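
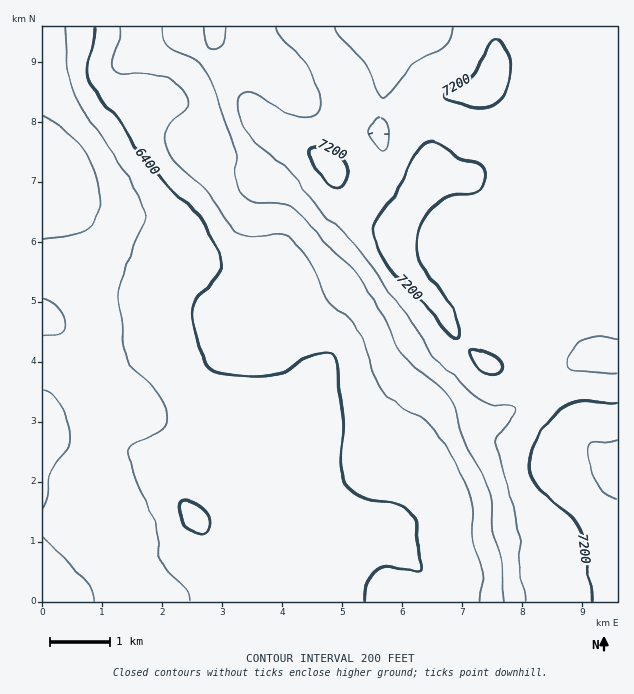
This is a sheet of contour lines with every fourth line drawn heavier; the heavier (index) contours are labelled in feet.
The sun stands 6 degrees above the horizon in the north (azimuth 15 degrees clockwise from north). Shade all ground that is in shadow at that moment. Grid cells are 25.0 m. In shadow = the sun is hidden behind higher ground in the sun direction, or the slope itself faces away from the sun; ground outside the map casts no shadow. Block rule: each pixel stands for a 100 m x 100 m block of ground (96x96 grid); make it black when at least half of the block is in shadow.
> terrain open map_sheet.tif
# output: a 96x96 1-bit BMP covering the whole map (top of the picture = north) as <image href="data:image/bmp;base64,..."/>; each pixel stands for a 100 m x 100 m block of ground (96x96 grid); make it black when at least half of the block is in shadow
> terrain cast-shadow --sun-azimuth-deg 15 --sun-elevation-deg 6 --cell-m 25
<image width="96" height="96" href="data:image/bmp;base64,Qk2+BAAAAAAAAD4AAAAoAAAAYAAAAGAAAAABAAEAAAAAAIAEAAATCwAAEwsAAAIAAAAAAAAA////AAAAAAAAAAAAAAAAAAAAAAAAAAAAAAAAAAAAAAAAAAAAAAAAAAAAAAAAAAAAAAAAAAAAAAAAAAAAAAAAAAAAAAAAAAAAAAAAAAAAAAAAAAAAAAAAAAAAAAAAAAAAAAAAAAAwAAAAAAAAAAAAAAAwAAAAAAAAAAAAAAAwAAAAAAAAAAAAAAAAAAAAAAAAAAAAAAAAAAAAAAAAAAAAAAAAAAAAAAAAAAAAAAAAAAAAAAAAAAAAAAAAAAAAAAAAAAAAAAeAAAAAAAAAAAAAAAfAAAAAAAAAAAAAAA/gAAAAAAAAAAAAAD/wAAAAAAAAAAAAAD/wAAAAAAAAAAAAAH/wAAAAAAAAAAAAAP/gAAAAAAAAAAAAAP/gAAAAAAAAAAAAAf/AAAAAAAAAAAAAAf/AAAAAAAAAAAAAA/+AAAAAAAAAAAAAA/8AAAAAAAAAAAAAA/4AAAAAAAAAAAAAB/4AAAAAAAAAAAAAB/8AAAAAAAAAAAAAD/+AAAAAAAAAAAAAD//gAAAAAAAAAAAAH//4AAAAAAAAAAAAH//8AAAAAAAAAAAAP//8AAAAAAAAAAAIf//8AAAAAAAAAAA////wAAAAAAAAAAB////AAAAAAAAAAAB///8AAAAAAAAAAAB///4AAAAAAAAAAAD///gAAAAAAAAAAAD///AAAAAAAAAAAAD//+AAAAAAAAAAAAD//8AAAAAAAAAAAAD//8AAAAAAAAAAAAD//4AAAAAAAAAAAAD//4AAAAAAAAAAAAD//wAAAAAAAAAAAAD//wAAAAAAAAAAAAD//wAAAAAAAAAAAB///gAAAAAAAAAAAD///AAAAAAAAAAAAH//+AAAAAAAAAAAAH//8AAAAAAAAAAAAP//8AAAAAAAAAAAAP//4AAAAAAAAAAAAf//4AAAAAAAAAAPA///wAAAAAAAAAA/A///gAAAAAAAAAD/h///AAAAAAAAAAP/h//8AAAAAAAAAA//j//wAAAAAAAAAB//3//gAAAAAAAAAB/////AAAAAAAAAAD//v//AAAAAAAAAAH/+H/+AAAAAAAAAAH/+B/+AAAAAAAAAAf/8Af8AAAAAAAAAD//4Af4AAAAAAAAAf//wA/4AAAAAAAAD///gB/4AAAAAAAAH///AP/wAAAAAAAAH//+A//gAAAAAAAAH//4B//AAAAAAAAAP//gB/8AAAAAAAAAP/4AD/4AAAAAAAAAP/gAD/gAAAAAAAAAP/AAD+AAAAAAAAAAP+AAH8AAAAAAAAAAP8AAH4AAAAAAAAAAP4AAHgAAAAAAAAAAP4AAPAAAAAAAAAAAH4AAeAAAAAAAAAAAH4Hh8AAAAAAAAAAAH8f/4AAAAAAAAAAAH///wAAAAAAAAAAAH///gAAAAAAAAAAAAA//AAAAAAAAAAAAAAf+AAGAAAAAAAAAAAP8AAPAAAAAAAAAAAD4AAeAAAAAAAAAAAAAAAeAAAAAAAAAAAAAAAcAAAAAAAAAAAAAAAAAAAAAAAAAAAAAAAAAAAAAAAAAAAAAAAAAAAAAAAAA="/>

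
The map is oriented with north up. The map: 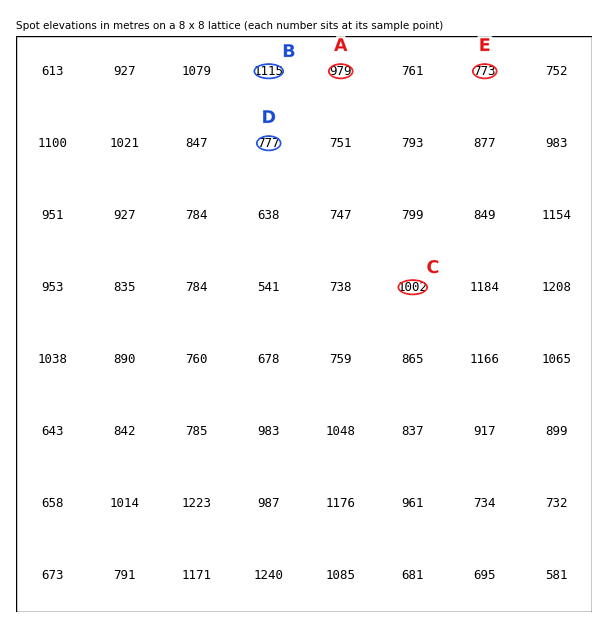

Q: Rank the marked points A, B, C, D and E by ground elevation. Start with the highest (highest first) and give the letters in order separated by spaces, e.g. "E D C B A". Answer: B C A D E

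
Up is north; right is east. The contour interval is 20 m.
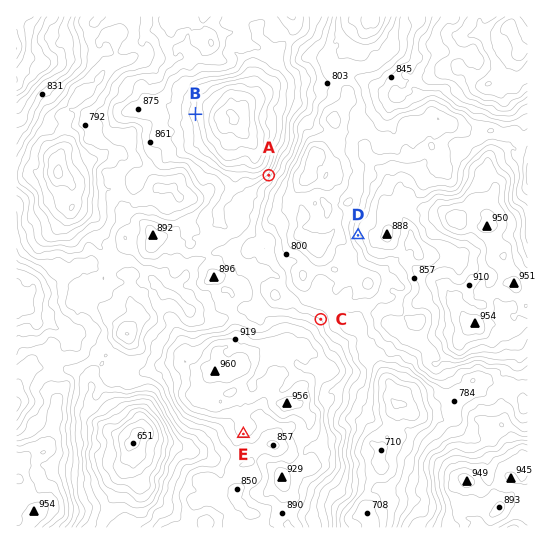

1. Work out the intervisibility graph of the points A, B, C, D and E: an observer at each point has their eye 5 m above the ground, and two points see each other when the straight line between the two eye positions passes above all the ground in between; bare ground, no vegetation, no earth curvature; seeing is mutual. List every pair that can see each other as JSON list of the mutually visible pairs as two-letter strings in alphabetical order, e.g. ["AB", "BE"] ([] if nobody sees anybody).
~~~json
["AC", "AD", "CD"]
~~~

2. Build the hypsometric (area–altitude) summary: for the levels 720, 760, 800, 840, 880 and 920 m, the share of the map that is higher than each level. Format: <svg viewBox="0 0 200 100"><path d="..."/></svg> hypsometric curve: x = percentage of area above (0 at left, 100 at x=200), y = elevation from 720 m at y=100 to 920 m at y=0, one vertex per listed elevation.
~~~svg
<svg viewBox="0 0 200 100"><path d="M194 100l-13-20-31-20-45-20-48-20-32-20"/></svg>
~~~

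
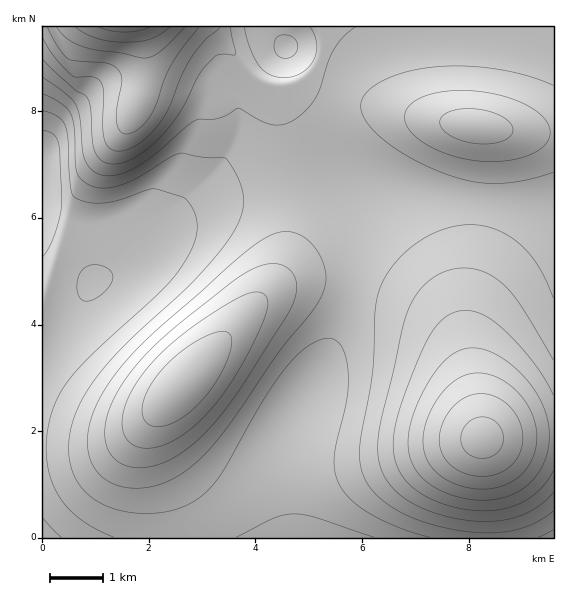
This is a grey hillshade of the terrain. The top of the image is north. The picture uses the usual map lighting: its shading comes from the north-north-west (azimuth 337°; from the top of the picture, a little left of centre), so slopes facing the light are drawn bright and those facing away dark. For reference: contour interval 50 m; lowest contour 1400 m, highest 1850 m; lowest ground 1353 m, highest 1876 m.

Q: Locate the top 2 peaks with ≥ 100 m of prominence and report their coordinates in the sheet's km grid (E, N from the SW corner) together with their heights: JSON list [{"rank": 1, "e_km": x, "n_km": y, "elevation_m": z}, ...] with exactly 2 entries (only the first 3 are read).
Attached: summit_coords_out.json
[{"rank": 1, "e_km": 8.26, "n_km": 1.86, "elevation_m": 1869}, {"rank": 2, "e_km": 2.61, "n_km": 2.86, "elevation_m": 1744}]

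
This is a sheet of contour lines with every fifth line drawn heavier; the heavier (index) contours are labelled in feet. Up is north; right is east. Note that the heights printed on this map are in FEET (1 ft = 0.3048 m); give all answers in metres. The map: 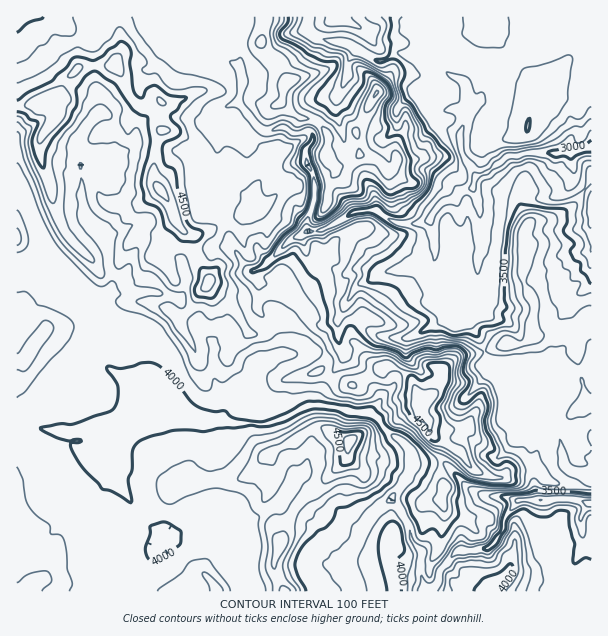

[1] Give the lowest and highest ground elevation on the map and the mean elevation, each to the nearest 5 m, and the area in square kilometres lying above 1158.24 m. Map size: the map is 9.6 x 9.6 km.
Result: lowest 895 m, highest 1445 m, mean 1210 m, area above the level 65.4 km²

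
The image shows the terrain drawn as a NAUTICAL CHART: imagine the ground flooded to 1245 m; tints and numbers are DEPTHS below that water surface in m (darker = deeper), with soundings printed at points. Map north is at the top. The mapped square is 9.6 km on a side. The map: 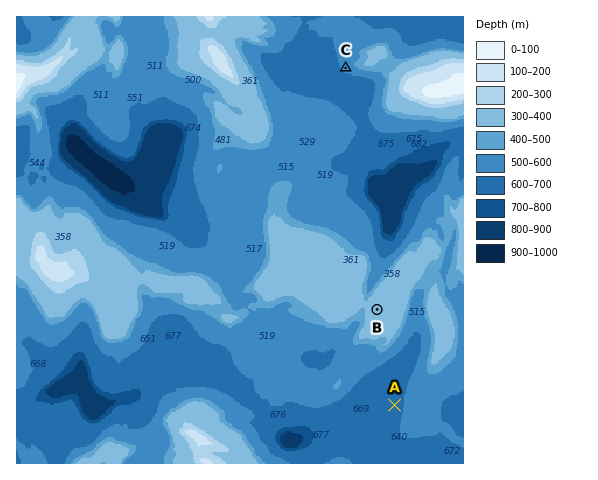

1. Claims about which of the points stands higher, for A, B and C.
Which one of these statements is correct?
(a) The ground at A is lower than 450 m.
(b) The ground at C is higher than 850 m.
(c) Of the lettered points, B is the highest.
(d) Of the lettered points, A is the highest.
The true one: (c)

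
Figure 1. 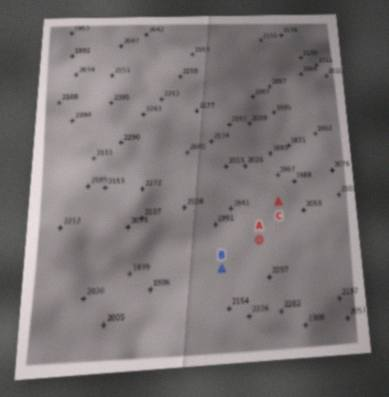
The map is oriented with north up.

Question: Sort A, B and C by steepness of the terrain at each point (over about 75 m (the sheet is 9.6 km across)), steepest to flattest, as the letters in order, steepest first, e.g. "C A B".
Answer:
A B C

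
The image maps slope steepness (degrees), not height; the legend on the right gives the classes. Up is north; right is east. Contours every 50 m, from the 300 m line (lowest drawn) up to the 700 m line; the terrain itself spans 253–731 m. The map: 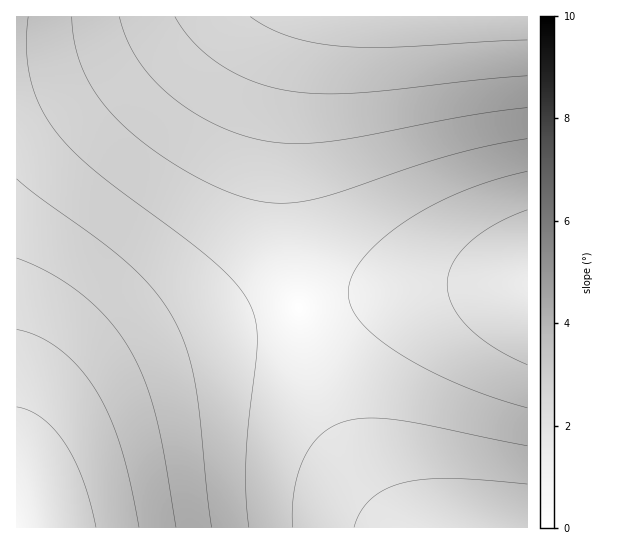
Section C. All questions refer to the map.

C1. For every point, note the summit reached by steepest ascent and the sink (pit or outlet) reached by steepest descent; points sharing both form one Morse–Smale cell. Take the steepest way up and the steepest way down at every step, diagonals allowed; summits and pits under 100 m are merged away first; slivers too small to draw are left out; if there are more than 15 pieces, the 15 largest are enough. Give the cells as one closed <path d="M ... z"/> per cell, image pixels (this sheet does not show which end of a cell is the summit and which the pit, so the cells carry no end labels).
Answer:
<path d="M309 16l-293 1 1 464 6-20 20-32 22-22 34-26 52-28 39-16 55-17 54-13-11-72-3-72 7-77 7-35z"/><path d="M527 16l-217 0-2 2-16 68-7 77 3 72 5 44 6 29 44-9 58-8 127-8z"/><path d="M298 308l-72 17-63 23-50 25-40 27-30 29-20 32-7 21 0 45 387 1-38-49-28-52-21-54z"/><path d="M527 284l-57 1-69 6-58 8-44 10 17 64 21 54 15 30 21 34 32 37 123-1z"/>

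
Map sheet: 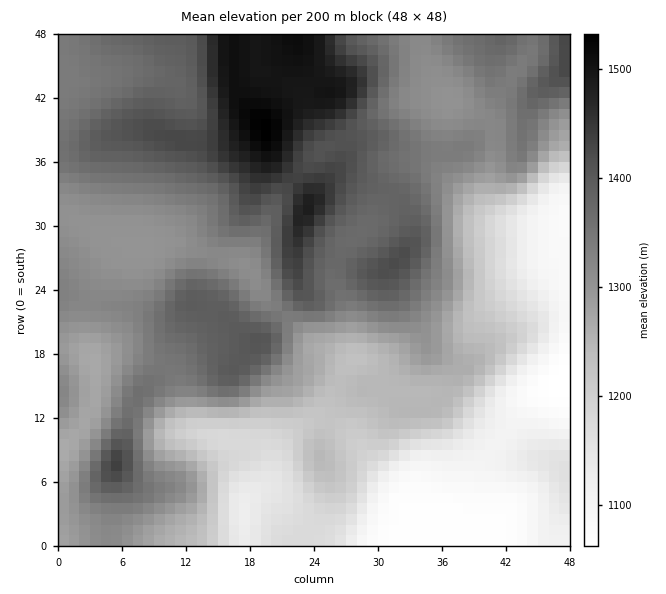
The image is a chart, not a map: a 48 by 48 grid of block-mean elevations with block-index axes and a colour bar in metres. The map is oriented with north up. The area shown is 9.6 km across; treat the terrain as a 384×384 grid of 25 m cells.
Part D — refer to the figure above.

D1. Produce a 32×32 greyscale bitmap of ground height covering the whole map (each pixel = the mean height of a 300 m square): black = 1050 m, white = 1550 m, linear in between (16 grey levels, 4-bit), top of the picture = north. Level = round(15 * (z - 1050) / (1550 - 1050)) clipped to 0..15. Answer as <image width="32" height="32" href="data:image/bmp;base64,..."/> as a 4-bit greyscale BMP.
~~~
<image width="32" height="32" href="data:image/bmp;base64,Qk12AgAAAAAAAHYAAAAoAAAAIAAAACAAAAABAAQAAAAAAAACAAATCwAAEwsAABAAAAAAAAAAAAAAABEREQAiIiIAMzMzAERERABVVVUAZmZmAHd3dwCIiIgAmZmZAKqqqgC7u7sAzMzMAN3d3QDu7u4A////AHeIh2ZlMjREQyERAAABESJ4iId2ZTIzREQxEQAAAREieJmYh3UyMzREQhERERERI3iqqZh1MzM0VUMRERERESN4q6mIdUMzRWVTIREREiIzd6u4dmVEQ0VlVEIiIiIjM3eKqGVERERFZVVUMzIiIiJ3eahlREREVVVVVVVDIiIhh3iZdmZmZmVVVmZmZDIREYd4mZiJmHd2ZmZmZmVCEQCHd5mZmqqYd2ZmZmZmVCEQd3eJmZqqqYdmVmZ3dmUyEXd3iZmqq7qHZmZnd3ZlUyGHeImaqqqqh3d3iIdmVVQxiIiJmqqqmZmYiZmIdlVDIYiIiJqqqYmrqZqqmHZUQyGIiIiJqZiJu6qrupmGVDIhiIiIiJiIiruqq7uphlQyEYiIiIiIiIrLqqq7uXZUMhGIiIiIiZmazLqqqrl2VDIRiIiIiImqqs3KqqqpdlQyEYiIiImZq7rNy6qqqXZVQyGImZmZqqvLvMu6qpmHZ2UymZmqqqu83cu7uqmZiHiHVJqqqru7ze7Lu7qpmZmImHaaq7u7vN3u3Lu6qZiJiJmHmau7u7ve7t3MupmIiIiZh5maq6qr3u7d3cqYiIiImpmZmaqqrN7t3d3bmIiIiZqqmZmaqqze3d3dy6iIiJmZq5mZmqq87t7u3LupiImZmauZmqqqvO7e7tyqmIiZqqmr"/>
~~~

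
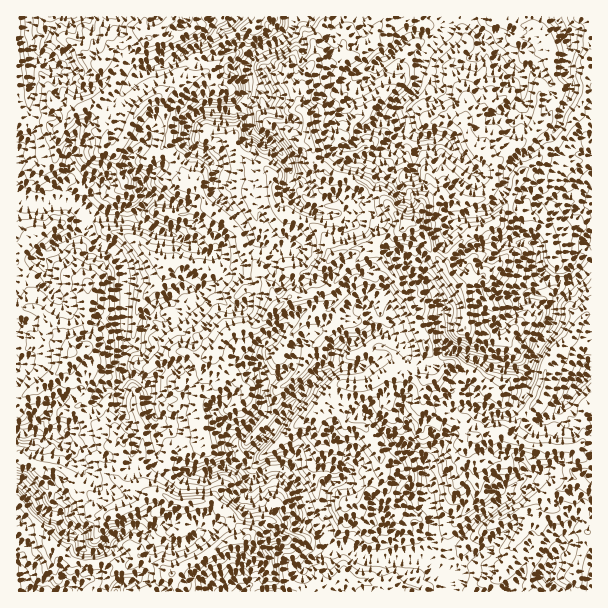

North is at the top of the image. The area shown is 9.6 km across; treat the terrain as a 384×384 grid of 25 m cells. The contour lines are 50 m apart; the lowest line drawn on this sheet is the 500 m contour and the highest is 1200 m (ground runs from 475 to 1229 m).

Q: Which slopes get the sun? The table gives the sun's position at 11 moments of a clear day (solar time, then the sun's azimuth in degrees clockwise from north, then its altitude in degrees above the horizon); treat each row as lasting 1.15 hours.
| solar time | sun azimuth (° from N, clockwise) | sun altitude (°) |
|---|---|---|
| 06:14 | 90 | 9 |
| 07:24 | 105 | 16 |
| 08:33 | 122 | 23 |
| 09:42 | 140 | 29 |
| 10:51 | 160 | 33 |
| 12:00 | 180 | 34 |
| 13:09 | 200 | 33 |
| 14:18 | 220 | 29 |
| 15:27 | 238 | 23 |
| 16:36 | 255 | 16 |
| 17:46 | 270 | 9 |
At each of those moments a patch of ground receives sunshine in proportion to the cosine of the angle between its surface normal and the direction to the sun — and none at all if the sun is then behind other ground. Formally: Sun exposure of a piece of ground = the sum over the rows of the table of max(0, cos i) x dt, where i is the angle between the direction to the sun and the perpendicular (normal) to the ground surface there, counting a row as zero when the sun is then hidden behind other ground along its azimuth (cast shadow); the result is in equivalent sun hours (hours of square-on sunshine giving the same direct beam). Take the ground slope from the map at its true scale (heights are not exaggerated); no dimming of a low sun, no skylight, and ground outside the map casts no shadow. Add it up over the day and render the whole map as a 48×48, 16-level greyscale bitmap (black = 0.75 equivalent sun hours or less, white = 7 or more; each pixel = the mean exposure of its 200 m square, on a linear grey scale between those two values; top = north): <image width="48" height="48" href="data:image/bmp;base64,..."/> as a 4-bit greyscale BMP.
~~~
<image width="48" height="48" href="data:image/bmp;base64,Qk32BAAAAAAAAHYAAAAoAAAAMAAAADAAAAABAAQAAAAAAIAEAAATCwAAEwsAABAAAAAAAAAAAAAAABEREQAiIiIAMzMzAERERABVVVUAZmZmAHd3dwCIiIgAmZmZAKqqqgC7u7sAzMzMAN3d3QDu7u4A////AJ3/yIylbOu63tvvyZmsu5mYiqm8y6ie25vc7treyqvO7e7clldYREV5mqqZvKqJq83Mt1eKxyN9///6vHMzVneIq6l3i7ypi8vKYFSrcyM0r/+o3uqIvdzLqqvKm7vIm8uDBdozON2mVYrLdnit3cvbqqjdmbu7vIoifs75rJqrl1Bapmie2627msla6qzNp9QWu5ev7O3cy0AFqnit2s23jLyTXMvcyoOb2pdWvciJgzAndXiZvNt4m+vrMoy8zRjMuXm5djEAKHIBVZhTfdy6mt3Lp3ab3d/Lp5uYdWUgAVMBSd3avMzYm8zN7Zmap/uZWaeZh6vulmfqzM7rm7yHm83N6865vmQ0Z3qpmJzN2YiP7M7a3adry8zLrO7uuQEkm7moh3mqmmpV3u2u7Kae7IvN7IVESavMqql0dmmqq8SUftvNyW283Nl2ZnZnh+yt64dHdbqpjvxYRqzahty+3KdUM6t2is24inhKdomauM6LZGq7zbu8uqu+6GzGaZztyqQ3Zs277ax75las3svLzbrMq0m7NXet28xBWpm7vLZVfWNnac3czaq2WUe8ooh6y7tpzJmsy5qNqeozVomHedlCEiary7qqzKljJs66yrus2c2a3amb1CR874Sbvqupd5l1enQ3i82Eq6zFN5eclX7u66M5u4eYVmhndmR2ec37jKrf51m7ds7IO9kkmqqWaId3mZhmZDXPyMy7vOvKZYmZc5xka7p2ibp3tmiHY1d7/Zq7m6zKl6urtjZmV3dou7p3rad3a7uUi+/czL3HWdmneFN0JYhqqrt2a9y7lmiTM0bN3s6Gfbi93dyIUpZZhld3u8zMu5p2qb6929p5zWZ626e/15Z1ZBRq25qFWLp4VVjbzseb14SDe7iqvK6VVkS+tUM5urd5iJo3m5zdsnlHJHeZmJrsZJ7oMRbNzajMvMhSFI79hCn+/cyZu2Vr2ZMAO//M3Xu83JNGiFm7mDE5ysyZmlRBSJ3drbi9tYy7lBaZmMkEqZYQabiIZ5qpq97/g2zKSMu5RJmZmpQBipmoKnh3ms3bqqnLXe3KbKqqRazc2BIANmZJiszNy83trN2nmYmZaZqred2oQhMAVXZpd7qrzJm8rv/Y3qlTSqmDKddDEyNTVkbbtVuqvKqrq83MWcYk3JURbblUmkRENE25nHWrqtrNq6iOyKddynAG66erNaYzNsuJh7pbqcu62YmLyqlIU0K+dYcmpDds/+qHhnq3zZmIvsmJ27tQAARhfKqTjaaJeJmpZ2mWq4jJd7mHns3bqVQ3d1ZlOOpWRWh6uGmYa4eGQ0moVqzc7rRKt5mXU46TZod4eWmKaYZTi9qpdni9pUSdpniZdUe3e4Z1dXeVi4Yle827t0aIl0SFhKu8tjaHinVnZqi3moWt23m87tZYd7UCIjh5zqWJhopne7yoaHfOxnir3/+jWn1yIXVpesx7l2mXzbqmeXmWOGd7qJffUr78ZSeIiKzKuYZ7uqqGmnhkMnRWdIhIpiW9lCWFh5mqipe8yod42w=="/>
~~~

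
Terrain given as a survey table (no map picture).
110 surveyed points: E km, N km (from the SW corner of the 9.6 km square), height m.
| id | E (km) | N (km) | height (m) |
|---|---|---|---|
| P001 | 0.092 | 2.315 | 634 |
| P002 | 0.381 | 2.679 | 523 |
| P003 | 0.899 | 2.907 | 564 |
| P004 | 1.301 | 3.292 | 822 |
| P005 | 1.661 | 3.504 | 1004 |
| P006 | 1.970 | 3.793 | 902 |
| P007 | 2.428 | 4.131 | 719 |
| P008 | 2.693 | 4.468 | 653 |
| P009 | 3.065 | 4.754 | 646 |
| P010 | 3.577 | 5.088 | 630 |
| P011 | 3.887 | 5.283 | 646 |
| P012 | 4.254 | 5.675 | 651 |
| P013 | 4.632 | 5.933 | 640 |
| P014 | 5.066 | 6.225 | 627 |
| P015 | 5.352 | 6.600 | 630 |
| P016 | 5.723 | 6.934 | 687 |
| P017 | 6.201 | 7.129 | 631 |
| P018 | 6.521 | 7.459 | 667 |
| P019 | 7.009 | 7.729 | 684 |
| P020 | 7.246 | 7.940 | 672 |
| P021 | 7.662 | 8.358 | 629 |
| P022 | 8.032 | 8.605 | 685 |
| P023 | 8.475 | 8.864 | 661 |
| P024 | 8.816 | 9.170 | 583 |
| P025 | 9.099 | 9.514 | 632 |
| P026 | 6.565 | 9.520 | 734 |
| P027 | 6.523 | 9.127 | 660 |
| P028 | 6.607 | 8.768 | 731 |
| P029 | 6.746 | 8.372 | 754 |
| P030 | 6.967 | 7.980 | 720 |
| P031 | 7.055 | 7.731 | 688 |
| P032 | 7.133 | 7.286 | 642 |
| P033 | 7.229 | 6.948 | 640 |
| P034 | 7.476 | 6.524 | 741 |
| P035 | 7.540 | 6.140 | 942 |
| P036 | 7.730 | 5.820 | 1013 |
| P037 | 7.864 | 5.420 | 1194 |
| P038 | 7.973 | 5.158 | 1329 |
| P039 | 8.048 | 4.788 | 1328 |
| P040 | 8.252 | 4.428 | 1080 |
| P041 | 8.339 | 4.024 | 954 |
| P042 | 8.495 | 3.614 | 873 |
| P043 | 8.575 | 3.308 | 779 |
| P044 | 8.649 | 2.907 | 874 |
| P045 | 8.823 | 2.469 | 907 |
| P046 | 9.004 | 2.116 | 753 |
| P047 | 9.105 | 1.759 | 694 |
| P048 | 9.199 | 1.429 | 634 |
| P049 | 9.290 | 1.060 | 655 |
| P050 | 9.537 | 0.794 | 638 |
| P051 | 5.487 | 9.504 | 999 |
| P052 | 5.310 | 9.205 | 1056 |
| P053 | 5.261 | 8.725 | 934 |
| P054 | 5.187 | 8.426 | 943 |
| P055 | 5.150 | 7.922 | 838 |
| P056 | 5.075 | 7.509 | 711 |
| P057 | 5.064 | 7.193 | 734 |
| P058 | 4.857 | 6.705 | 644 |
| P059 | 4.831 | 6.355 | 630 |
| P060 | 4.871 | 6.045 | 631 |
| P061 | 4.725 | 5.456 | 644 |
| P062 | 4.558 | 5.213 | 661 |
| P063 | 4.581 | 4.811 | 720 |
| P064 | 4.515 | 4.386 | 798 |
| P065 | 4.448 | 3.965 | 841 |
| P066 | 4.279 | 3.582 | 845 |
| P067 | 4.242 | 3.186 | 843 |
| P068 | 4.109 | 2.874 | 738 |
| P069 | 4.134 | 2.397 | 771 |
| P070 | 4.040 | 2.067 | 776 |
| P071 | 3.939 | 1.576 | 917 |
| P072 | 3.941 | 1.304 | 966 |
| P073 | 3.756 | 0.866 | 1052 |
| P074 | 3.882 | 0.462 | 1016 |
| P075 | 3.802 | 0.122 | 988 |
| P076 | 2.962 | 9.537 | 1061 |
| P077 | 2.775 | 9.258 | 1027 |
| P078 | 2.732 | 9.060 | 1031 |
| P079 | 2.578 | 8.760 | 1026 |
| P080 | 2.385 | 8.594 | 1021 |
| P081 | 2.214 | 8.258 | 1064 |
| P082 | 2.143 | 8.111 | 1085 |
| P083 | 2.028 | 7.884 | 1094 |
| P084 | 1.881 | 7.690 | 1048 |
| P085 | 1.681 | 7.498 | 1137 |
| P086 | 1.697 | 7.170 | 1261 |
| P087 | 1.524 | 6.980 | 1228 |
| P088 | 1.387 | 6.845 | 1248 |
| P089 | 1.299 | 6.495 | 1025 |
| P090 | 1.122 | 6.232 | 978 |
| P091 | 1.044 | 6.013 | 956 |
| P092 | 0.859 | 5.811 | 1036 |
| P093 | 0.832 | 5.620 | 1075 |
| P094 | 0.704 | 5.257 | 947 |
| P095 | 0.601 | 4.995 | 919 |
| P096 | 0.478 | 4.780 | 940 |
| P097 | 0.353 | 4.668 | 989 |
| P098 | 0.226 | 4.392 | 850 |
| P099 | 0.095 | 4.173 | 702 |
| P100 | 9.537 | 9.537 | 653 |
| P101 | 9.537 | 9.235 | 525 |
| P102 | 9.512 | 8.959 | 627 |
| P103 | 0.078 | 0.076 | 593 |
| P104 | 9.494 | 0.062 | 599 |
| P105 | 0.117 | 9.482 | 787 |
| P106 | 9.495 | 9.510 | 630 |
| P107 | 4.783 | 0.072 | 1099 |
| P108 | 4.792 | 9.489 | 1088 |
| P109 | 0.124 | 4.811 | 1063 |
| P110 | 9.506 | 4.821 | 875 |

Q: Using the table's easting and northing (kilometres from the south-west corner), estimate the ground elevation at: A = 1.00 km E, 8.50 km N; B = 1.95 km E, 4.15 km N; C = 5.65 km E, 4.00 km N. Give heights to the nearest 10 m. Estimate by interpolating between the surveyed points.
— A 1060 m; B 760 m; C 820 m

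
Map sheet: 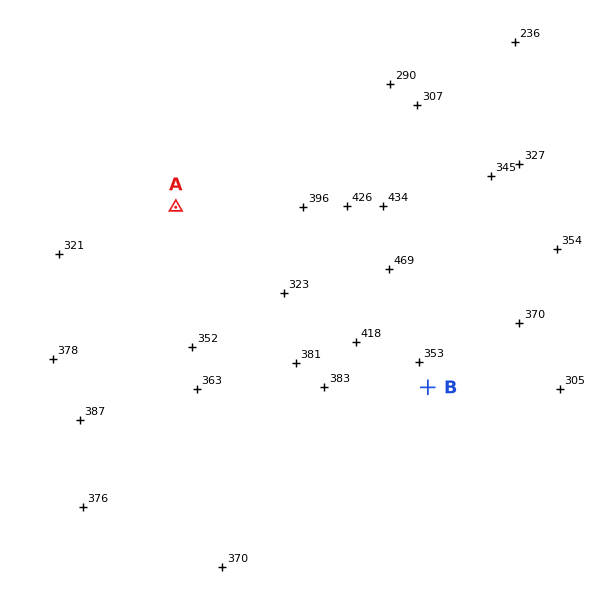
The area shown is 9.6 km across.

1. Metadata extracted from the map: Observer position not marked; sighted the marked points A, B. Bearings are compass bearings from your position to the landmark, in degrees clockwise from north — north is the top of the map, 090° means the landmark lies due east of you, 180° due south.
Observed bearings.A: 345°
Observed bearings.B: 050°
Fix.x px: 261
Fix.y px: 527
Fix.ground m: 370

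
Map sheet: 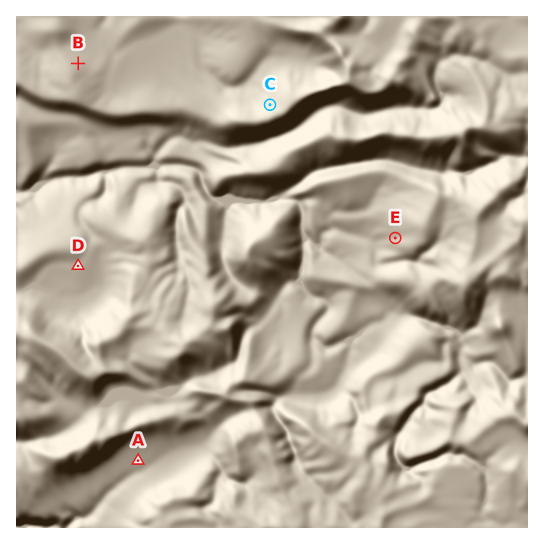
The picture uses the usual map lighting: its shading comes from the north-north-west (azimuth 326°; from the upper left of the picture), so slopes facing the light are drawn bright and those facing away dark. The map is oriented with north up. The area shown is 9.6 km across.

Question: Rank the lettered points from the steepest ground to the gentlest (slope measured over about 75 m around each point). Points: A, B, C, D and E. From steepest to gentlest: C E B A D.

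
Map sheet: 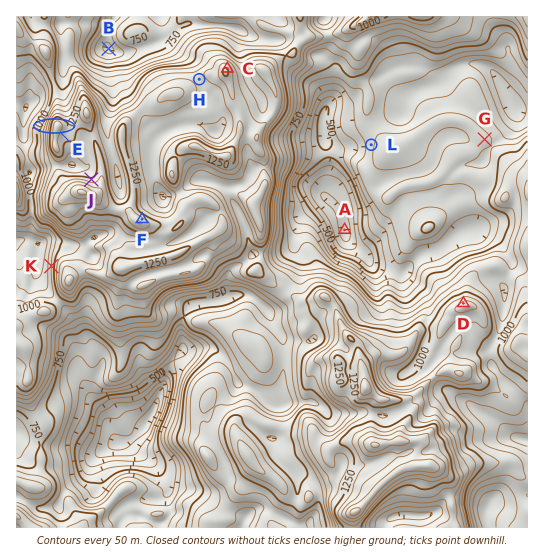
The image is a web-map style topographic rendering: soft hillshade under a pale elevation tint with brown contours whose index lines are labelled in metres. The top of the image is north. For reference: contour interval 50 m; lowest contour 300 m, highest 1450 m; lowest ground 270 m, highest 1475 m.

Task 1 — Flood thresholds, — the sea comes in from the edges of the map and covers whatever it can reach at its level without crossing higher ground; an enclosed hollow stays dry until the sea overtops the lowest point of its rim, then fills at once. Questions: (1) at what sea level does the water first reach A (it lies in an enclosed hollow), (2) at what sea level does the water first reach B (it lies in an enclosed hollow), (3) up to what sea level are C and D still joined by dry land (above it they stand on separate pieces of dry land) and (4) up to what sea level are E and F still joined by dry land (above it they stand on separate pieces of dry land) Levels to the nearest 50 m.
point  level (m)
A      700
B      650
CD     950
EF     1250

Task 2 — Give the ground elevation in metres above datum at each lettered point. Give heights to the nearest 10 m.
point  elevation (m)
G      720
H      1130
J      1260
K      950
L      680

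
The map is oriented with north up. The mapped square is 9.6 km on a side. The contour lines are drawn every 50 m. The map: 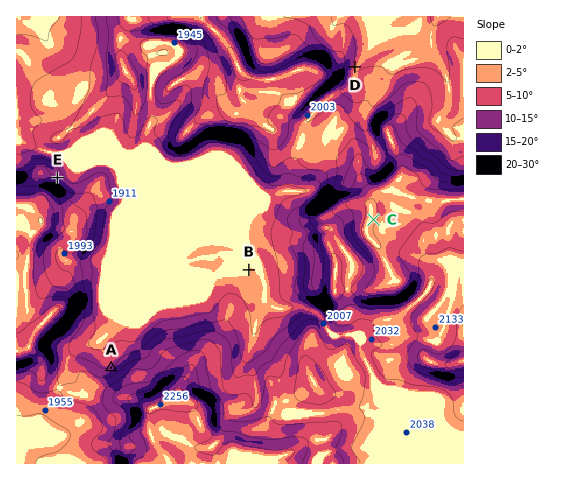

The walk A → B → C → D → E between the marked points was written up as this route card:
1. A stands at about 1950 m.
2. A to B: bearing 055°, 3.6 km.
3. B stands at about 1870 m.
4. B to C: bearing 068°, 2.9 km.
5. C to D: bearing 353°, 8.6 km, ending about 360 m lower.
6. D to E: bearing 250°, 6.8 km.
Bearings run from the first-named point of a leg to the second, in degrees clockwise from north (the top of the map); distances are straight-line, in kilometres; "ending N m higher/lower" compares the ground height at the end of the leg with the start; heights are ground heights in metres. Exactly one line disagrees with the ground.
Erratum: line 5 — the distance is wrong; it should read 3.3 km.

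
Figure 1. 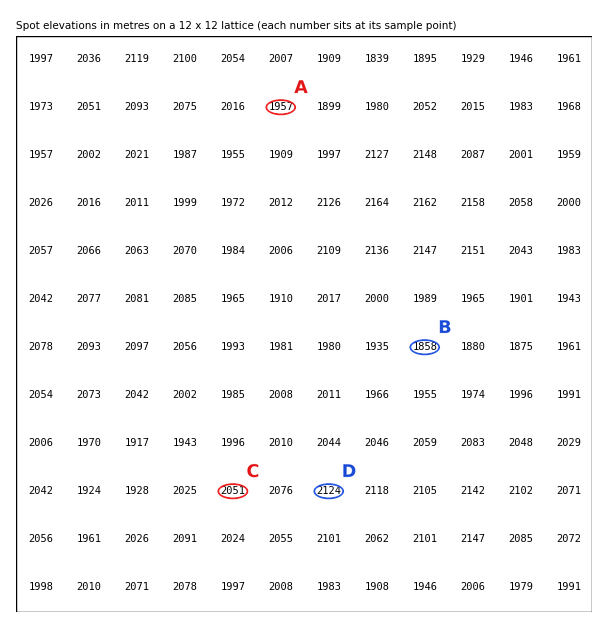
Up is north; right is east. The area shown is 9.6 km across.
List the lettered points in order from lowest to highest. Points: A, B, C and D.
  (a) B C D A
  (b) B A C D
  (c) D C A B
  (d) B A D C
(b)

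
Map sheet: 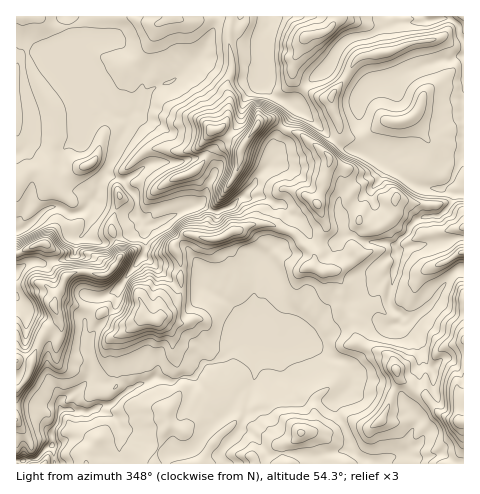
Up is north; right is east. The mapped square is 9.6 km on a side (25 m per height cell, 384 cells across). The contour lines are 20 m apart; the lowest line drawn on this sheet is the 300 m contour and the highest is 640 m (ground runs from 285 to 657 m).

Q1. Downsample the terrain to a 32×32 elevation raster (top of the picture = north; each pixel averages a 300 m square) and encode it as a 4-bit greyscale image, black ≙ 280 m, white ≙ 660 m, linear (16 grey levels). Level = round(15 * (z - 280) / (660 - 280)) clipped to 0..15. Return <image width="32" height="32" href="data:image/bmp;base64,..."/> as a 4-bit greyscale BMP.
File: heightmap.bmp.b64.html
<image width="32" height="32" href="data:image/bmp;base64,Qk12AgAAAAAAAHYAAAAoAAAAIAAAACAAAAABAAQAAAAAAAACAAATCwAAEwsAABAAAAAAAAAAAAAAABEREQAiIiIAMzMzAERERABVVVUAZmZmAHd3dwCIiIgAmZmZAKqqqgC7u7sAzMzMAN3d3QDu7u4A////AFVGd3Z3d3d3mZmIiIiIiat2RWd2Z3d3d4iZmZiJiImshkVmZmd3d3d4iamYmqmZvoZUVWZ3h3d3d3iIeImpms6GVVVWZ3d3d3d3d3d4qaq+p2ZWZmZnd3dnd3d3eJqqval3ZmZmZ2Z2ZmZnd3irmayqiGZ3d3d2ZmZmZnd4qpmriqlmiIeId2ZmZmZ4iIiJrHmqdoqqqYdmZmZmd4d3eJtnqnd5u7mHdmZmZ3d3d3eKaLl2Z6upd3ZmZ3d4d3d3immqd2aamXd3Zmd3iHd3h3loipqnZ3h3d3ZniZh3d4mIZnZnmVV5d3d2d4mIh3aJmXiFNEZUeYmYd3eIiId2d4kUUiIzIkeZqpiIiIiIh3eIESIRMyIjVmiZiImImIhmaBERESMjMzNlZ3eaiIiId2YiIhEjJFREeFZ4mpiHh1REIiIiEiNWZWp2Z4mphlRERCIiMxIzNFZZpmZ5qGVERUQSIiIhNEVnebdniYVEREVEIiISISM0aZm5d4ZVVVVVRCIiERESNGiYi4ZEVUVmZUQiIhEREiNWd1hTNGVERGVEIiEREiIiNFUzMzVlRERVRCIhESIiIiJEIiRDRUREREQiEREiIiIiNDI1UzRVRERDIhERIiIiIjQyNWUzVWVUQyIiERIjMzI0MiVmUzNEVVMiIiIiNERDMzIjVWVDMyIz"/>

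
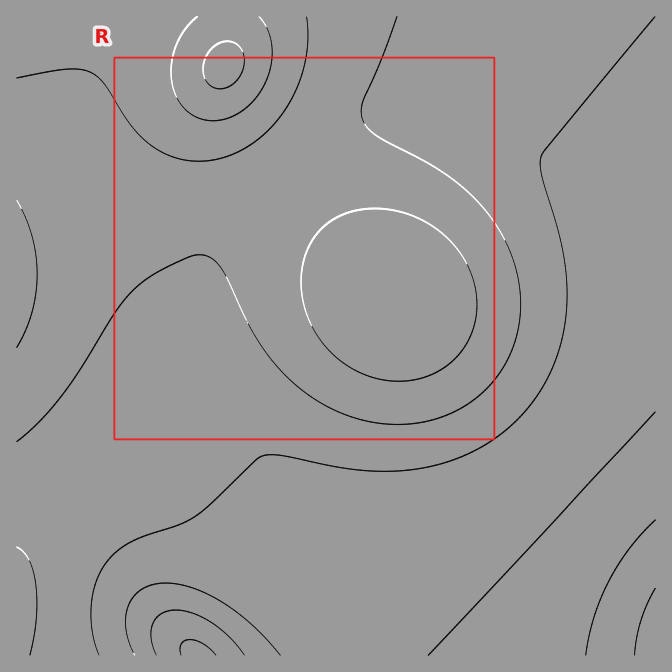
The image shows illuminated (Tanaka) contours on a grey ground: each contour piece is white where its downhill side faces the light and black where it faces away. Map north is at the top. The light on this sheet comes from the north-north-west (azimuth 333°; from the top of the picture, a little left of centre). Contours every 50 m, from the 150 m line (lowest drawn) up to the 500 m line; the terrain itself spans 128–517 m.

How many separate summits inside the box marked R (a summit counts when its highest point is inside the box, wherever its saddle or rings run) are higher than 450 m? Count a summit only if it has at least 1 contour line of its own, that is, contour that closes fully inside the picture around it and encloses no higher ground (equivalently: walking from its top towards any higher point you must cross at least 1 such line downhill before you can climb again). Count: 1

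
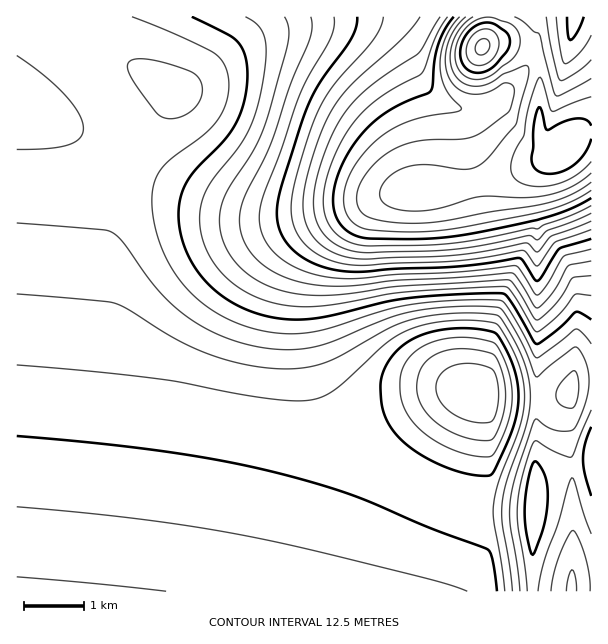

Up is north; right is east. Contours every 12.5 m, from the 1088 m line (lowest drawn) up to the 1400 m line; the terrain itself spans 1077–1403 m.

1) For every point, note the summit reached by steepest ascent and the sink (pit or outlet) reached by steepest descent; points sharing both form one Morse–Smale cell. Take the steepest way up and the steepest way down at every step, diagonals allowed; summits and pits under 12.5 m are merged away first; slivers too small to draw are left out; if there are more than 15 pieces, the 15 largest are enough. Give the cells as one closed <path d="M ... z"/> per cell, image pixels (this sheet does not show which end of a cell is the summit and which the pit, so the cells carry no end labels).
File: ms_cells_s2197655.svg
<path d="M17 103l-1 488 322 1 17-70 27-63-14-8-18-14-18-23-10-19-9-30-6-33 0-47 5-16 8-18 11-14 29-26 22-13-5 0-35 8-49 6-27 0-39-7-75-30-27-13-50-30z"/><path d="M488 16l-471 0-1 86 59 30 50 30 27 13 75 30 39 7 27 0 58-7 33-9-31 21-28 28-13 24-6 31 4 50 12 45 10 19 18 23 18 14 15 7 8-14 46-40 21-12 17 0 0-9 15-68 0-43-24-122-4-36-5-6 22 1 19-7 24-27 12-22-3-4-25-6-14 0-9 3 5-20z"/><path d="M536 50l-2 1-12 24-24 27-19 7-21 1 5 12 3 28 24 122 0 43-15 68 0 9 16 5 67 0 11-3 3-4 0-6 3-2 17-2 0-246-11 0-24 17-12-3-5-5 0-86z"/><path d="M384 460l-4 2-8 18-17 42-12 44-4 26 193-1 1-81-45 0-20-5-37-17-30-20z"/><path d="M473 391l-15 1-27 17-40 35-9 15 19 9 30 20 28 14 29 8 45 0 2-30 13-6 23-7-5-30 0-26 5-18-13 4-67 0z"/><path d="M591 16l-16 0-3 16-3 5-30 5-5 8 4 3 2 4 0 86 5 5 9 3 7-1 20-16 11-2z"/><path d="M570 468l-22 6-13 6-3 72 1 40 38-1 1-112z"/><path d="M591 464l-20 4 1 121 20-2z"/><path d="M573 16l-84 0-5 28 22-1 27 7 6-8 30-5 3-5z"/><path d="M591 380l-16 2-7 22-2 33 6 31 16-2 4-2z"/>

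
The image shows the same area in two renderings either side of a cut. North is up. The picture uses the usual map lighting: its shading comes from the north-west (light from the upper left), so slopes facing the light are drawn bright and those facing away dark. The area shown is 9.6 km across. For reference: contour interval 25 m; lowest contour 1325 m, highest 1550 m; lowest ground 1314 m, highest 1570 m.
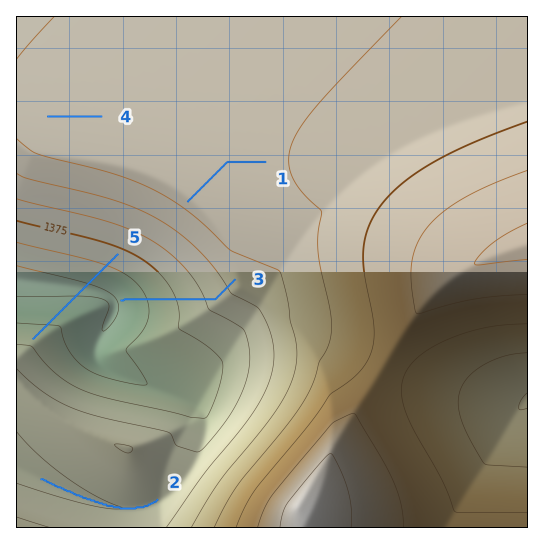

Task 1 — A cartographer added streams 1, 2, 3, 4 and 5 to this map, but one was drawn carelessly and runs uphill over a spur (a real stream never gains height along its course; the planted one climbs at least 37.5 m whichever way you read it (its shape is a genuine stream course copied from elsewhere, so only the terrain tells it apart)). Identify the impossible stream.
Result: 5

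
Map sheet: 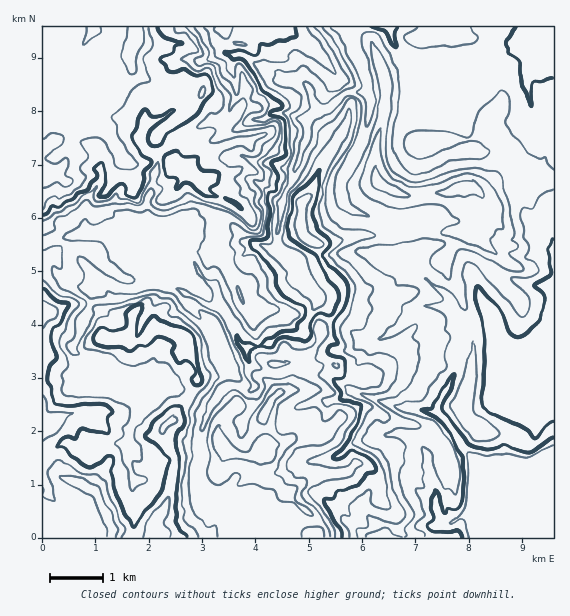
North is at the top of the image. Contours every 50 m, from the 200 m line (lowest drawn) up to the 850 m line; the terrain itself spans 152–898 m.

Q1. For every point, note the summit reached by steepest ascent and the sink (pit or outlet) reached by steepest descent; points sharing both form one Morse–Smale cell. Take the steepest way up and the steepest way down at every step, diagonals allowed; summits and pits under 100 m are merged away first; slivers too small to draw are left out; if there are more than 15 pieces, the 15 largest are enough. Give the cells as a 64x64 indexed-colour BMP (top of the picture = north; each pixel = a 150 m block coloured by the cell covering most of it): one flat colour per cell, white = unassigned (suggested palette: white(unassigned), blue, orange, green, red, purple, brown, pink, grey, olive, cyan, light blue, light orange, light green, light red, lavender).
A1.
<image width="64" height="64" href="data:image/bmp;base64,Qk12CAAAAAAAAHYAAAAoAAAAQAAAAEAAAAABAAQAAAAAAAAIAAATCwAAEwsAABAAAAAAAAAA////ALR3HwAOf/8ALKAsACgn1gC9Z5QAS1aMAMJ34wB/f38AIr28AM++FwDox64AeLv/AIrfmACWmP8A1bDFACIiIiIiIiIiIiIiIiIjMzMzMzMzMxERERERERERERERIiIiIiIiIiIiIiIiIiMzMzMzMzMzEREREREREREREREiIiIiIiIiIiIiIiIiMzMzMzMzMzERERERMxERERERESIiIiIiIiIiIiIiIiMzMzMzMzMzERERERMzMxERERERIiIiIiIiIiIiIiIiIzMzMzMzMzMREREREzMzEREREREiIiIiIiIiIiIiMzMzMzMzMzMzMzERERETMzMRERERESIiIiIiIiIiIiIzMzMzMzMzMzMzMRERERMzMxERERERIiIiIiIiIiIiIjMzMzMzMzMzMzMxEREREzMzEREREREiIiIiIiIiIiIiMzMzMzMzMzMzMxEREREzMzMRERERESIiIiIiIiIiIiIzMzMzMzMzMzMRERERETMzMxERERERIiIiIiIiIiIiIjMzMzMzMzMzMxERERERMzMxEREREREiIiIiIiIiIiIiMzMzMzMzMzMzERERERMzMzERERERESIiIiIiIiIiIiIzMzMzMzMzMzMzMxERMzMzERERERERIiIiIiIiIiIiIjMzMzMzMzMzMzMzMzMzMzEREREREREiIiIiIiIiIiIiMzMzMzMzMzMzMzMzMzMzMRERERERESIiIiIiIiIiIiIjMzMzMzMzMzMzMzMzMzMRERERERERIiIiIiIiIiIiIiMzMzMzMzMzMzMzMxEREREREREREREiIiIiIiIiIiIiIjMzMzMzMzMzMzERERERERERERERESIiIiIiIiIiIiIiIzMzMzMzMzMRERERERERERERERERIiIiIiIiIiIiIiIiIjMzMzMzMREREREREREREREREREiIiIiIiIiIiIiIiIiMzMzMzMRERERERERERERERERESIiIiIiIiIiIiIiIiIxEREzMxERERERERERERERERERIiIiIiIiIiIiIiIiIhEREREzEREREREREREREREREREiIiIiIiIiIiIiIiIiERERERERERERERERERERERERESIiIiIiIiIiIiIiIiERERERERERERERERERERERERERIiIiIiIiIiIiIiIiEREREREREREREREREREREREREREiIiIiIiIiIiIiIiIRERERERERERERERERERERERERESIiIiIiIiIiIiIiIRERERERERERERERERERERERERERIiIiIiIiIiIiIiIhEREREREREREREREREREREREREREiIiIiIiIiIiIiERERERERERERERERERERERERERERESIiIiIiIiIiIhERERERERERERERERERERERERERERERIiIiIiEREiIREREREREREREREREREREREREREREREREiIiIhERERERERERERERERERERERERERERERERERERESIiIhERERERERERERERERERERERERERERERERERERERIiIhEREREREREREREREREREREREREREREREREREREREiIhERERERERERERERERERERERERERERERERERERERESIiERERERERERERERERERERERERERERERERERERERERESIRERERERERERERERERERERERERERERERERERERERERERERERERERERERERERERERERERERERERERERERERERERERERERERERERERERERERERERERERERERERERERERERERERERERERERERERERERERERERERERERERERERERERERERERERERERERERERERERERERERERERERERERERERERERERERERERERERERERERERERERERERERERERERERERERERERERERERERERERERERERERERERERERERERERERERERERERERERERERERERERERERERERERERERERERERERERERERERERERERERERERERERERERERERERERERERERERERERERERERERERERERERERERERERERERERERERERERERERERERERERERERERERERERERERERERERERERERERERERERERERERERERERERERERERERERERERERERERERERERERERERERERERERERERERERERERERERERERERERERERERERERERERERERERERERERERERERERERERERERERERERERERERERERERERERERERERERERERERERERERERERERERERERERERERERERERERERERERERERERERERERERERERERERERERERERERERERERERERERERERERERERERERERERERERERERERERERERERERERERERERERERERERERERERERERERERERERERERERERERERERERERERERERERERERERERERERERERERERERERERERERERERERERERERERERERERERERERERERERERERERERERERERERERERERERERERERERERERERERERERERERERERERERERERERERERERERERERERERERERERERERERERERERERERERERERERERERERERERERERERERERERERERERERERERERERERERERERERERERERERERERERERERERERERERERERERERERERERERERERERERERERERERERERERERERERERERERERERERERERERERERERERERERERERERERERERERERERER"/>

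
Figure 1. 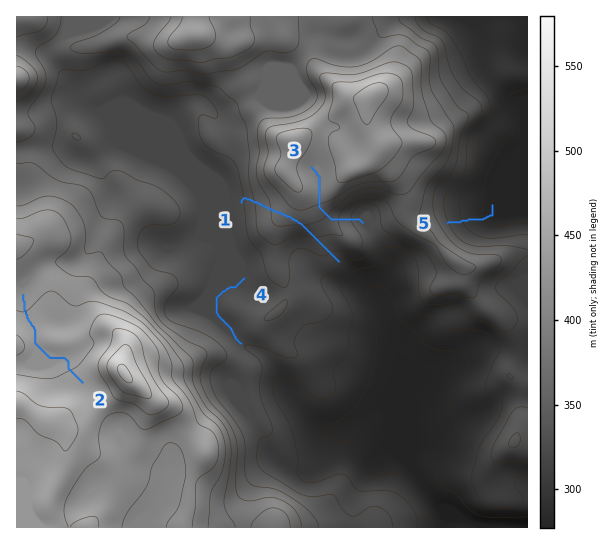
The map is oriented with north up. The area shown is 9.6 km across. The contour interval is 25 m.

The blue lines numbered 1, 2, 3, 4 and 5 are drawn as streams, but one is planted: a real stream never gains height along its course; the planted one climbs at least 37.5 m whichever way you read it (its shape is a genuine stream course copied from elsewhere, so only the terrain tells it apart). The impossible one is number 1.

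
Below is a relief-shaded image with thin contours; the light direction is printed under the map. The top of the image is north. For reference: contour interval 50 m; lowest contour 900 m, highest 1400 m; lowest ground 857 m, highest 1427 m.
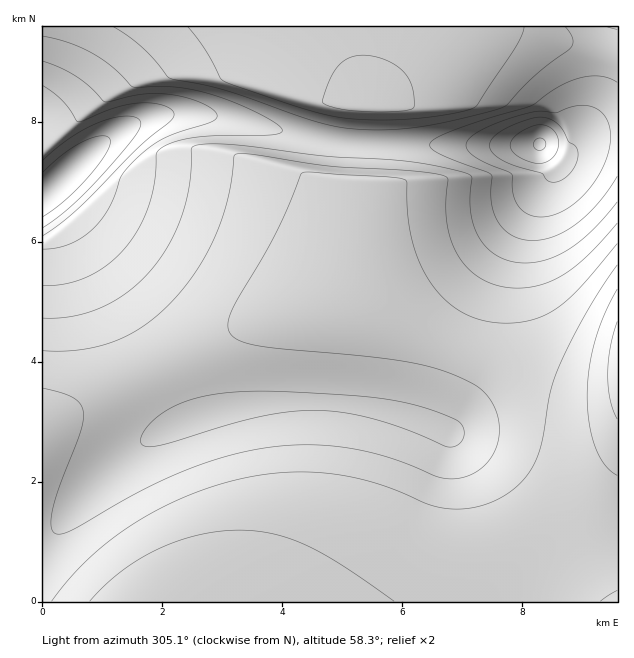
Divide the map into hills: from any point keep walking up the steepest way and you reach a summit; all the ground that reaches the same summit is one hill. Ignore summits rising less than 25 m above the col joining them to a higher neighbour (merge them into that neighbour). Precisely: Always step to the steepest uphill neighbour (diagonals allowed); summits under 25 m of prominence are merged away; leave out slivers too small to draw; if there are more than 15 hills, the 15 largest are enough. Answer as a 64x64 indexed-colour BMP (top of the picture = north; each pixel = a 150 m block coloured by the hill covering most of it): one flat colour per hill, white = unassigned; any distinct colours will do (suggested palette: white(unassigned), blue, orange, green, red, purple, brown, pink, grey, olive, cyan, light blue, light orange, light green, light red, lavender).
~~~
<image width="64" height="64" href="data:image/bmp;base64,Qk12CAAAAAAAAHYAAAAoAAAAQAAAAEAAAAABAAQAAAAAAAAIAAATCwAAEwsAABAAAAAAAAAA////ALR3HwAOf/8ALKAsACgn1gC9Z5QAS1aMAMJ34wB/f38AIr28AM++FwDox64AeLv/AIrfmACWmP8A1bDFACIiIiIiIiIiIiIiIiIiIiIiIiIiIiIiIiIiIiIiIiIiIiIiIiIiIiIiIiIiIiIiIiIiIiIiIiIiIiIiIiIiIiIiIiIiIiIiIiIiIiIiIiIiIiIiIiIiIiIiIiIiIiIiIiIiIiIiIiIiIiIiIiIiIiIiIiIiIiIiIiIiIiIiIiIiIiIiIiIiIiIiIiIiIiIiIiIiIiIiIiIiIiIiIiIiIiIiIiIiIiIiIiIiIiIiIiIiIiIiIiIiIiIiIiIiIiIiIiIiIiIiIiIiIiIiIiIiIiIiIiIiIiIiIiIiIiIiIiIiIiIiIiIiIiIiIiIiIiIiIiIiIiIiIiIiIiIiIiIiIiFEIiIiIiIiIiIiIiIiIiIiIiIiIiIiIiIiIiIiIiEREURCIiIiIiIiIiIiIiIiIiIiIiIiIiIiIiIiIiIhERERREIiIiIiIiIiIiIiIiIiIiIiIiIiIiIiIiIiIhERERFERCIiIiIiIiIiIiIiIiIiIiIiIiIiIiIiIiIhEREREUREQiIiIiIiIiIiIiIiIiIiIiIiIiIiIiIiIhERERERREREIiIiIiIiIiIiIiIiIiIiIiIiIiIiIiIhERERERFERERCIiIiIiIiIiIiIiIiIiIiIiIiIiIiIhEREREREUREREQiIiIiIiIiIiIiIiIiIiIiIiIiIiIhERERERERREREREQiIiIiIiIiIiIiIiIiIiIiIiIiIRERERERERFEREREREIiIiIiIiIiIiIiIiIiIiIiIiIREREREREREUREREREREIiIiIiIiIiIiIiIiIiIiIiERERERERERERRERERERERCIiIiIiIiIiIiIiIiIiIhERERERERERERFEREREREREQRIiIiIiIiIiIiIiIiEREREREREREREREUREREREREQRERESIiIiIiIiIiERERERERERERERERERRERERERERBERERERERERERERERERERERERERERERERFERERERERBEREREREREREREREREREREREREREREREREURERERERBERERERERERERERERERERERERERERERERERREREREREERERERERERERERERERERERERERERERERERFEREREREEREREREREREREREREREREREREREREREREREUREREREQRERERERERERERERERERERERERERERERERERREREREQRERERERERERERERERERERERERERERERERERFERERERBEREREREREREREREREREREREREREREREREREURERERBERERERERERERERERERERERERERERERERERERREREREERERERERERERERERERERERERERERERERERERFEREREEREREREREREREREREREREREREREREREREREREUREREQRERERERERERERERERERERERERERERERERERERREREQRERERERERERERERERERERERERERERERERERERFERERBEREREREREREREREREREREREREREREREREREREURERBERERERERERERERERERERERERERERERERERERERRERBERERERERERERERERERERERERERERERERERERERFEREEREREREREREREREREREREREREREREREREREREREUREERERERERERERERERERERERERERERERERERERERERREQRERERERERERERERERERERERERERERERERERERERFEQREREREREREREREREREREREREREREREREREREREREURBERERERERERERERERERERERERERERERERERERERERRBERERERERERERERERERERERERERERERERERERERERFBERERERERERERERERERERERERERERERERERERERERETERERERERERERERERERERERERERERERERERERERERERMxEREREREREREREREREREREREREREREREREREREREREzMRERERERERERERERERERERERERERERERERERERERETMzERERERERERERERERERERERERERERERERERERERERMzMxEREREREREREREREREREREREREREREREREREREREzMzMREREREREREREREREREREREREREREREREREzERETMzMzERERERERERERERETMzMzMzMzMzMzMzMzMzMzERMzMzMzERERERERERETMzMzMzMzMzMzMzMzMzMzMzMzMzMzMzMzERERERETMzMzMzMzMzMzMzMzMzMzMzMzMzMzMzMzMzMzMzMzMzMzMzMzMzMzMzMzMzMzMzMzMzMzMzMzMzMzMzMzMzMzMzMzMzMzMzMzMzMzMzMzMzMzMzMzMzMzMzMzMzMzMzMzMzMzMzMzMzMzMzMzMzMzMzMzMzMzMzMzMzMzMzMzMzMzMzMzMzMzMzMzMzMzMzMzMzMzMzMzMzMzMzMzMzMzMzMzMzMzMzMzMzMzMzMzMzMzMzMzMzMzMzMzMzMzMzMzMzMzMzMzMzMzMzMzMzMzMzMzMzMzMzMzMzMzMzMzMzMzMzMzMzMzMzMzMzMzMzMzMzMzMzMzMzMzMzMzMzMzMzMzMzMzMzMzMzMzMzMzMzMzMzMzMzMzMzMzMzMzMzMzMzMzMzMzMzMzMzMzMzMzMzMzMzMzMzMzMzMzMzMzMzMzMzMzMzMzMzMzMzMzMzMzMzMzMz"/>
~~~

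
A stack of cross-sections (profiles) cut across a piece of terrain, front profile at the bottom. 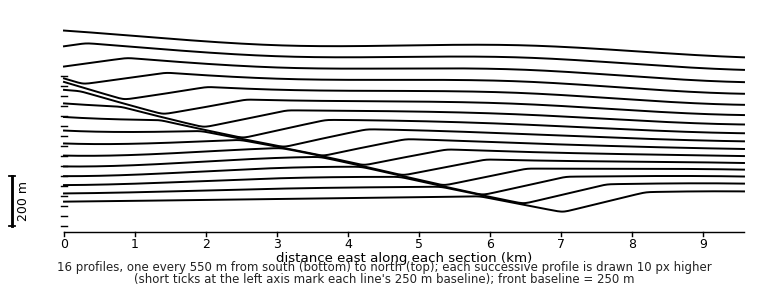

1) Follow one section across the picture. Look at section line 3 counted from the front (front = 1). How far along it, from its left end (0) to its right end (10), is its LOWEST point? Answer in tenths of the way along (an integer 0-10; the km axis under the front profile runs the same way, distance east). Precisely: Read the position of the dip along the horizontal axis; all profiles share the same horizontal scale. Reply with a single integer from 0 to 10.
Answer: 6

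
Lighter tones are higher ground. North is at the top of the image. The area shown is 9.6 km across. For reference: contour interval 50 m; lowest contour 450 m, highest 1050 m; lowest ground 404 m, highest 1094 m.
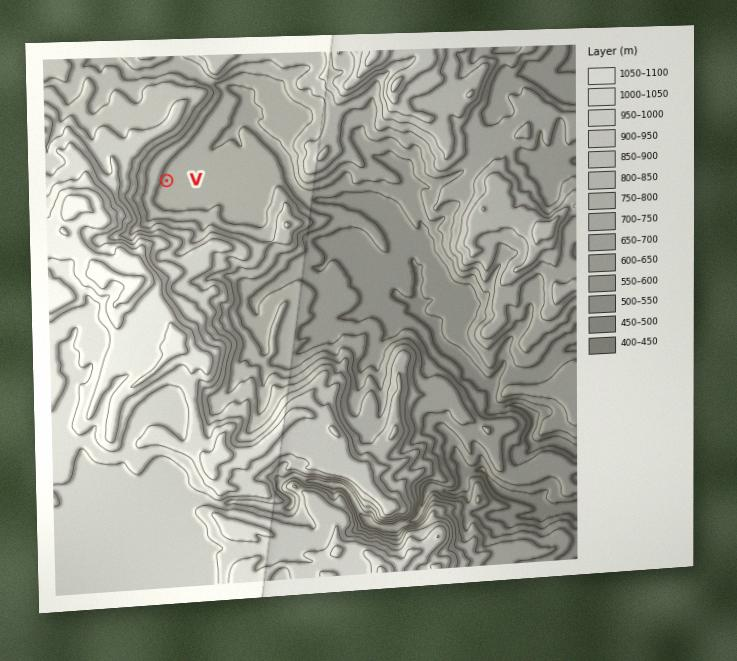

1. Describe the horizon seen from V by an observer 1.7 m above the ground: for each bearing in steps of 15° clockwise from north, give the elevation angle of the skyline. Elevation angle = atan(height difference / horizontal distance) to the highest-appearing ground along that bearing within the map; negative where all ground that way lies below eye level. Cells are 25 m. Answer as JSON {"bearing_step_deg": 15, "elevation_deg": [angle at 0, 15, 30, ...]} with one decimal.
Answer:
{"bearing_step_deg": 15, "elevation_deg": [10.7, 7.8, 2.5, 1.7, 4.3, 2.3, 1.2, 1.7, 1.6, 4.9, 7.2, 7.9, 10.9, 13.1, 14.1, 13.6, 17.1, 17.0, 14.3, 13.8, 12.8, 13.0, 12.5, 11.7]}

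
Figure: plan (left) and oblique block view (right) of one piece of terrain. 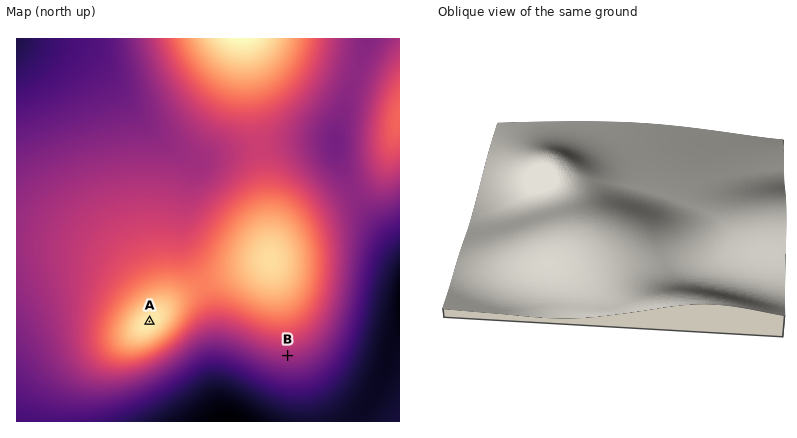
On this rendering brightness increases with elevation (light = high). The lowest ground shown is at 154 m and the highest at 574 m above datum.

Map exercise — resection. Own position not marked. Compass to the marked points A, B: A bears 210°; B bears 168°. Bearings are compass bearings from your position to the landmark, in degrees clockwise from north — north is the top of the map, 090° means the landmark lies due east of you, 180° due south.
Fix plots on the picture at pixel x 245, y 156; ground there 380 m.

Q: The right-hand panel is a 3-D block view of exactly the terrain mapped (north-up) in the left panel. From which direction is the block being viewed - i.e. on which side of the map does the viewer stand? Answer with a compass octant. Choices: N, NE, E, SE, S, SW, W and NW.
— E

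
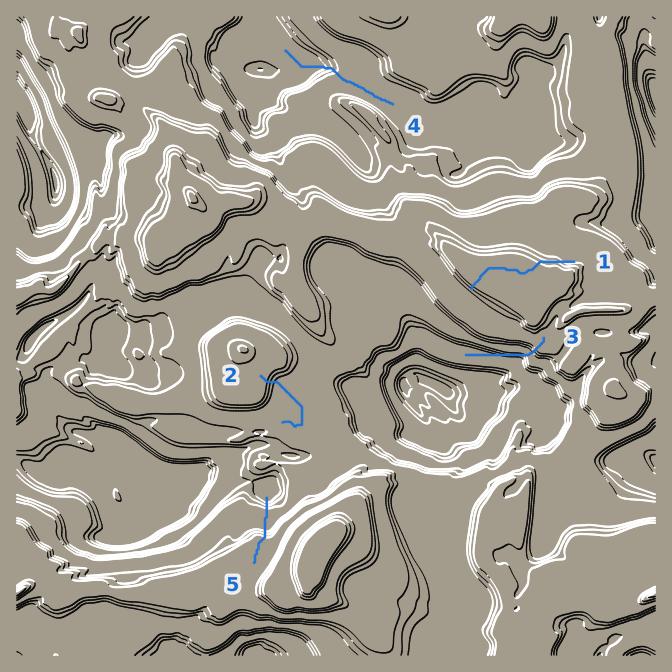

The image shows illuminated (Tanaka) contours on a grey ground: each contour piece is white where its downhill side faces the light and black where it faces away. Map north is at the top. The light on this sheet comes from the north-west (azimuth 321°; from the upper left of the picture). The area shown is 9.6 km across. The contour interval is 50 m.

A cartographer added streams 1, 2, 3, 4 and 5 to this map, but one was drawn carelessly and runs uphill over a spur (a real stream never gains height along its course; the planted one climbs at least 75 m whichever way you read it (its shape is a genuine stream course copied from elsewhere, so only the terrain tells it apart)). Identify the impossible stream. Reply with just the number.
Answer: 1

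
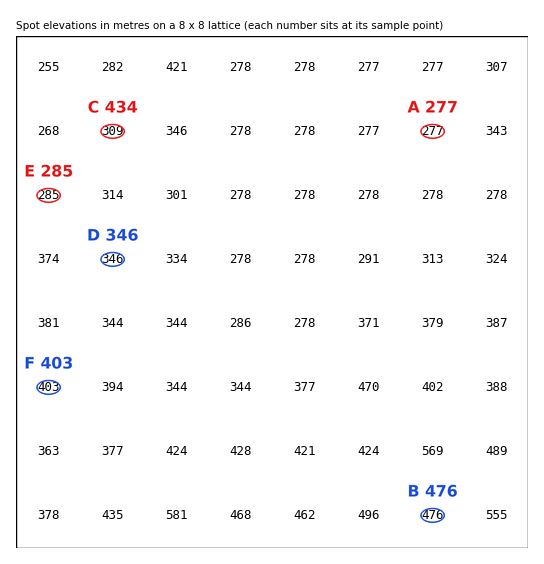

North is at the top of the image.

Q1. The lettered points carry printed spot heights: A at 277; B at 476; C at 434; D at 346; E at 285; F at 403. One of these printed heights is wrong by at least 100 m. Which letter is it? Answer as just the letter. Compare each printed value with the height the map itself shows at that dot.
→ C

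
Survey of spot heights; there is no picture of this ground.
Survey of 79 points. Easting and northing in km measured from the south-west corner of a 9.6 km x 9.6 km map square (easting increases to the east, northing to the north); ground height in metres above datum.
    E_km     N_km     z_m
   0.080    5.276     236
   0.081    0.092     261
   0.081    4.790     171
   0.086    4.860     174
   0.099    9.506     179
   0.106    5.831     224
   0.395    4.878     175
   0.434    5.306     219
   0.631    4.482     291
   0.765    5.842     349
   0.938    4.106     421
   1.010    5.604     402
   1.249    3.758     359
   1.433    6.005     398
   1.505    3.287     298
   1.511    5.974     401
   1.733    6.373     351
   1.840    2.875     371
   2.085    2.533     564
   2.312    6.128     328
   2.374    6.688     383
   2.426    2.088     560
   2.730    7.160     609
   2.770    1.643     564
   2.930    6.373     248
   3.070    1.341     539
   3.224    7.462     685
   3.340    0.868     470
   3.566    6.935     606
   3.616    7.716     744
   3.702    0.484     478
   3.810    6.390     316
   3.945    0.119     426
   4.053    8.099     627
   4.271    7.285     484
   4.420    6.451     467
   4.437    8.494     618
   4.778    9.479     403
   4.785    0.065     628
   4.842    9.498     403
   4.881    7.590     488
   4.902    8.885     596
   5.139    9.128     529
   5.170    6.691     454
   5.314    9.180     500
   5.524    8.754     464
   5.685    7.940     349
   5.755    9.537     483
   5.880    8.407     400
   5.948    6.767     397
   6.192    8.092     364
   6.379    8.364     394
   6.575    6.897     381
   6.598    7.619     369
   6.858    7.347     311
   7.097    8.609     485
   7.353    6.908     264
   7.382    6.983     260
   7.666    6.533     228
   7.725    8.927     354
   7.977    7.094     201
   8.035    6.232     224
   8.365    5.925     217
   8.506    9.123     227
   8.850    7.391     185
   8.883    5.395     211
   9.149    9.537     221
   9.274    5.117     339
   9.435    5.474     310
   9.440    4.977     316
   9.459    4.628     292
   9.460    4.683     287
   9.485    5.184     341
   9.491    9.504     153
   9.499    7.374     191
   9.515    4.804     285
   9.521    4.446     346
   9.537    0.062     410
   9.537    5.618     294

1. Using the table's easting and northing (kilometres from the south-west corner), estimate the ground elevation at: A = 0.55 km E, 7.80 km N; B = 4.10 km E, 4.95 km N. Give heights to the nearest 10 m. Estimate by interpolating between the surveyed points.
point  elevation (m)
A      200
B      390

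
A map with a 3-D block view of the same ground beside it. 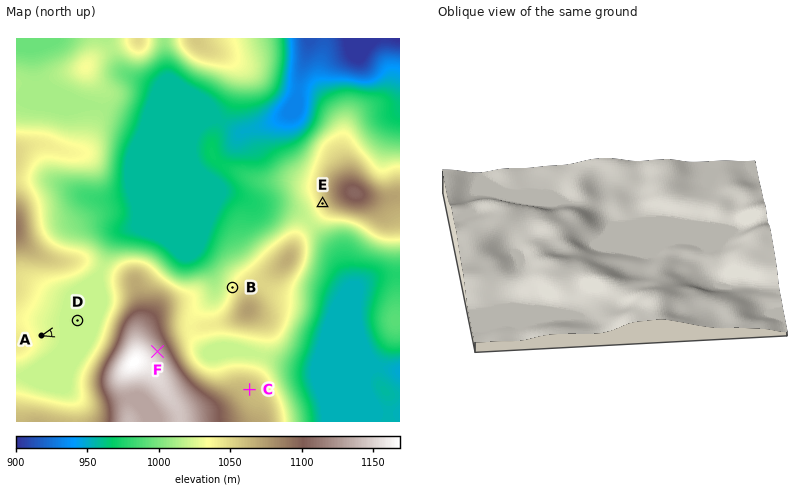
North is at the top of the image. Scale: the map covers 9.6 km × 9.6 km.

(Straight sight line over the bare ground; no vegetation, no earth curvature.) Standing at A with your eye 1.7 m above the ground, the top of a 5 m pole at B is hidden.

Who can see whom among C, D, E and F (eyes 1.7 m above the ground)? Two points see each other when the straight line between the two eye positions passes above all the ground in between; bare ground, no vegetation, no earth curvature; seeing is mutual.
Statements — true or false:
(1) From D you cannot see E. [true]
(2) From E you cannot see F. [false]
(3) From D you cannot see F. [true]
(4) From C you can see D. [false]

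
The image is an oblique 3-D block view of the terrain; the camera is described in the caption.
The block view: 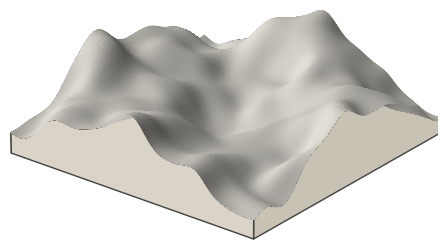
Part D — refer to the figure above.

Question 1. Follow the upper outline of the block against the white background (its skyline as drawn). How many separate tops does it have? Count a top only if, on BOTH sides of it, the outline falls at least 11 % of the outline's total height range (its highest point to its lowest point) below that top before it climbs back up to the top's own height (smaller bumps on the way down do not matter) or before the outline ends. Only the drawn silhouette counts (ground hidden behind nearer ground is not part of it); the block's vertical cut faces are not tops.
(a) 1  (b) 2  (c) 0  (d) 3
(b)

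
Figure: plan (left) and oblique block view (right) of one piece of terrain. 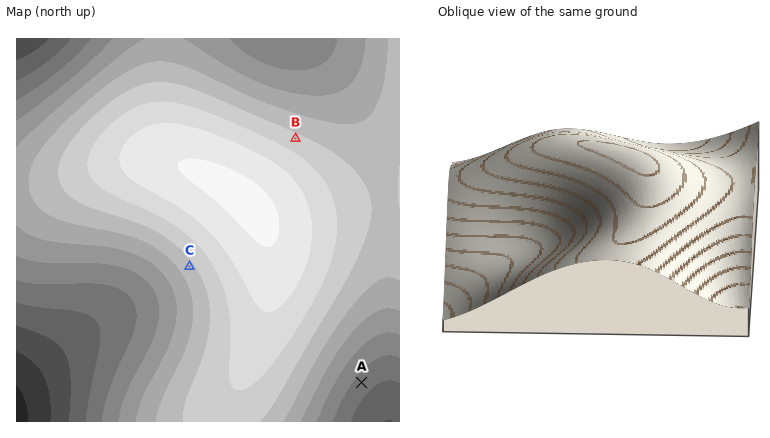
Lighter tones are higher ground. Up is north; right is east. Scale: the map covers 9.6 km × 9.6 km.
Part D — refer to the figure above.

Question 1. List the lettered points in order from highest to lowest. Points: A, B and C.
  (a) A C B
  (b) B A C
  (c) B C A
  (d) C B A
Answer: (c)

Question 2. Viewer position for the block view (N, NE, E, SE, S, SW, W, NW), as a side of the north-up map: S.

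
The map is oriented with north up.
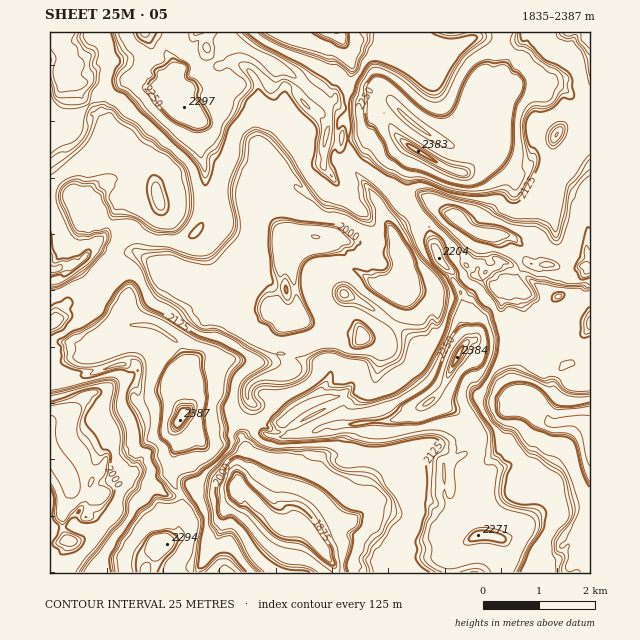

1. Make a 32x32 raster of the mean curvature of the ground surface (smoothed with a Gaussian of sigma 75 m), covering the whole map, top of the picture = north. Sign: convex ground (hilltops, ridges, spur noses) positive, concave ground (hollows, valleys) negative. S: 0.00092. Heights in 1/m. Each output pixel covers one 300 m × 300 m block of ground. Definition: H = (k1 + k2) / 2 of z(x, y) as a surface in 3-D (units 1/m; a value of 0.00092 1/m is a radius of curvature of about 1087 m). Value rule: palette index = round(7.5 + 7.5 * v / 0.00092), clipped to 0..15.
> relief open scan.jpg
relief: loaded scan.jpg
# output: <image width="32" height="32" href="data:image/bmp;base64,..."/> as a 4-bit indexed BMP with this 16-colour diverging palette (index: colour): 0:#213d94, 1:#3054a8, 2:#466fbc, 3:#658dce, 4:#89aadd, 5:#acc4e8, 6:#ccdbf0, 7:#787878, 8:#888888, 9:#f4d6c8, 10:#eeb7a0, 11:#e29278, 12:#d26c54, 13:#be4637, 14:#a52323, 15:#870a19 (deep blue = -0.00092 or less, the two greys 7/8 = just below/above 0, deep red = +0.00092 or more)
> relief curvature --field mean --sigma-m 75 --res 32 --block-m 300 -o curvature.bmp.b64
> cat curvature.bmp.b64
<image width="32" height="32" href="data:image/bmp;base64,Qk12AgAAAAAAAHYAAAAoAAAAIAAAACAAAAABAAQAAAAAAAACAAATCwAAEwsAABAAAAAAAAAAlD0hAKhUMAC8b0YAzo1lAN2qiQDoxKwA8NvMAHh4eACIiIgAyNb0AKC37gB4kuIAVGzSADdGvgAjI6UAGQqHAIXWnYRl+EdYCoyFzbmMK0ZBSLr5oqd3xRWMhLiGilkom5SoicWZcTHEpMTYbafnZwtIPKjnOBUodHR2iXaL1uZlM4dLaCBclWxyp1qIkEe4NolXfTYRk2qUSKdqiLR6qUd0ZKadFIlkbql3fIm2yGd1iLduzPJ5dTNWMgWcPDj0hrR3n4aHrs/+2qhnf4qTRDHFmk/1KFjVV6rv3JoCNFOSAsqXl5DafMwDSfxUEQesu7JGi8SkASZ0h3JvSjSbyl3Ldkz0+/Zb7NJoH99LuWdPmJhnm6U6tUUIPTj/R4iGoaqa60I1wjeJCoZ1zjeHetYpmWg3iiQqda2pRMtcqHW6c/hDd3iYfF+kIIH4Ai/sKcdpN3eIt0xmU1JOZ0WTIWBMkiJ3SMI8yq8x33n4mpOXB5r/vHXCdBCMCvt1FHZ2TNrbMtjksUVYeA3FAydMd0ymNiWYw4q3ifDNQBSrqoWP5HkXmKOHWLlElQapXziTJEeIcoqydzrWZlif/WiGtnRndzSphmK3o1ms91fWtpqsR2R6i1YIo/TE60h4qyOJjGRHeet3qnLgrGq6iJoIWKqFh7zEw2Zawau7QciZSEgjp5rpxIxGe7G+1xa4jlyaJkbkzjaGXPh3f2Jkn8tdm0VlZkhnh+2Ic2VHdHhWwm1m1Lx2mJ1zSYJLd0QDlyiV"/>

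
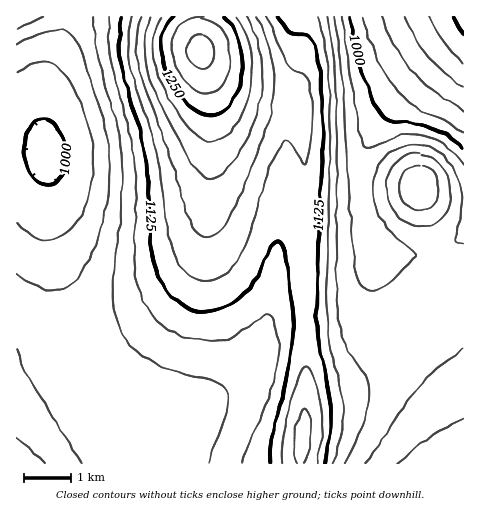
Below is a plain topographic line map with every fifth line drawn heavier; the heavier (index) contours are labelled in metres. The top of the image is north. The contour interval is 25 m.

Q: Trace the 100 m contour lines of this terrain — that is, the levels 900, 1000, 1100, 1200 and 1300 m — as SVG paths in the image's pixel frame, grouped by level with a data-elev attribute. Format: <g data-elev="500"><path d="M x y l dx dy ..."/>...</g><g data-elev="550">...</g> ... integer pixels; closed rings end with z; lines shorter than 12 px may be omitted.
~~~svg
<g data-elev="900"><path d="M463 63l-20-22-14-24"/></g><g data-elev="1000"><path d="M43 185l-7-5-7-9-4-11-1-12 2-11 5-10 6-7 8-1 8 3 7 8 5 13 2 14-2 12-5 10-8 6z"/><path d="M463 149l-15-13-15-8-16-4-27-3-7-4-10-16-9-22-8-30-6-32"/></g><g data-elev="1100"><path d="M44 463l-27-26"/><path d="M333 463l8-30 3-23-3-18-10-44-4-27 0-33 3-184-4-51-8-36"/><path d="M416 210l9 0 7-4 5-6 2-10-1-9-5-8-6-5-8-2-7 0-7 5-4 7-2 8 1 8 4 8 6 5z"/><path d="M110 17l-1 22 2 22 18 68 5 29 2 31-1 77 4 22 7 18 9 13 12 10 14 7 15 4 18 0 16-3 12-6 24-16 6 2 4 6 2 25-4 29-8 27-19 43-4 16"/></g><g data-elev="1200"><path d="M151 17l-5 14-2 16 2 17 6 19 15 34 23 44 11 13 5 3 5 2 6-2 7-4 14-18 13-25 8-27 3-23-1-23-5-22-10-18"/></g><g data-elev="1300"><path d="M199 68l5 1 5-2 4-6 2-7-1-7-4-7-4-4-6-2-6 1-4 3-3 10 3 13z"/></g>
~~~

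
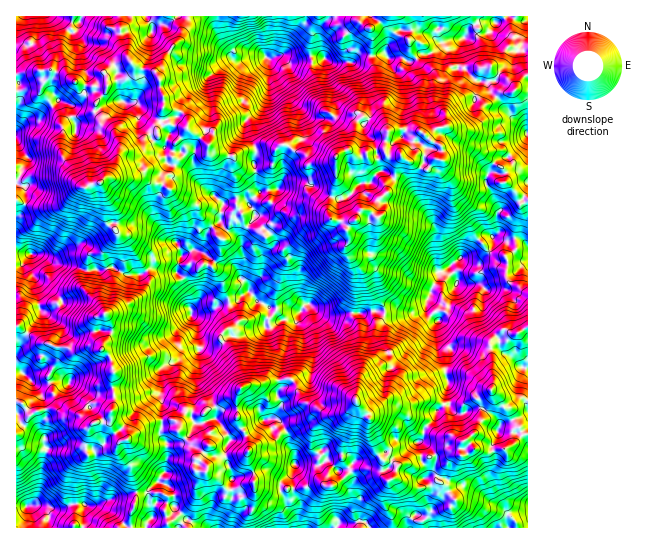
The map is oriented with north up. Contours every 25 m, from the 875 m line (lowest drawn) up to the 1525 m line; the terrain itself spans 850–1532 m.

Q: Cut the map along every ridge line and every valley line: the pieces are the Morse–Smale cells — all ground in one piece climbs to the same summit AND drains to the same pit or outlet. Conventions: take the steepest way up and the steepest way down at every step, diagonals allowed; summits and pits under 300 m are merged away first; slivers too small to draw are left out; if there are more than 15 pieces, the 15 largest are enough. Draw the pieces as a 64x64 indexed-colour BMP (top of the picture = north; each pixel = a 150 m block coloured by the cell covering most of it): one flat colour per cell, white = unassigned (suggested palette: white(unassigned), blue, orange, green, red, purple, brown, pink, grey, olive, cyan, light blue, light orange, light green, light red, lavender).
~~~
<image width="64" height="64" href="data:image/bmp;base64,Qk12CAAAAAAAAHYAAAAoAAAAQAAAAEAAAAABAAQAAAAAAAAIAAATCwAAEwsAABAAAAAAAAAA////ALR3HwAOf/8ALKAsACgn1gC9Z5QAS1aMAMJ34wB/f38AIr28AM++FwDox64AeLv/AIrfmACWmP8A1bDFADMzMzMzMzMzMzMzMzMzMzMzMzMzMzMzMzMzMzMzMzMzMzMzMzMzMzMzMzMzMzMzMzMzMzMzMzMzMzMzMzMzMzMzMzMzMzMzMzMzMzMzMzMzMzMzMzMzMzMzMzMzMzMzMzMzMzMzMzMzMzMzMzMzMzMzMzMzMzMzMzMzMzMzMzMzMzMzMzMzMzMzMzMzMzMzMzMzMzMzMzMzMzMzMzMzMzMzMzMzMzMzMzMzMzMzIiMzMzMzMzMzMzMzMzMzMzMzMzMzMzMzMzMzMzMzMyIiIjMzMzMzMzMzIzMzMzMzMzMzMzMzMzMzMzMzMzMiIiIjMzMzMzMzIiIiMzMzMzMzMzMzMzMzMzMzMzMzMzIiIiMzMzMzMzIiIiIiIzMzMzMzMzMzMzMzMzMzMzMzMiIiIzMzMzMzMiIiIiIiIzIjMzMzMzMzMzMzMzMzMzMiIiIjMzMzMzMyIiIiIiIiIiIiIjMzMzMzMzMyMzMzMiIiIiMzMzMzMzIiIiIiIiIiIiIiIzMzMzMzMyIiMzMiIiIiMzMzMzMzMiIiIiIiIiIiIiIiMzMzMzIiIiIiIiIiIiIzMzMzMzMzIiIiIiIiIiIiIiIzMzIiIiIiIiIiIiIiIjMzMzMzIiMiIiIiIiIiIiIiIjIiIiIiIiIiIiIiIiIiMzMzMyIiIiIiIiIiIiIiIiIiIiIiIiIiIiIiIiIiIiIzMiMyIiIiIiIiIiIiIiIiIiIiIiIiIiIiIiIiIiIiIjMiIiIiIiIiIiIiIiIiIiIiIiIiIiIiIiIiIiIiIiIiIiIiIiIiIiIiIiIiIiIiIiIiIiIiIiIiIiIiIiIiIiIiIiIiIiIiIiIiIiIiIiIiIiIiIiIiIiIiIiIiIiIiIiIiIiIiIiIiIiIiIiIiIiIiIiIiIiIiIiIiIiIiIiIiIiIiIiIiIiIiIiIiIiIiIiIiIiIiIiIiIiIiIiIiIiIiIiIiIiIiIiIiIiIiIiIiIiIiIiIiIiIiIiIiIiIiIiIiIiIiIiIiIiIiIiIiIiIiIiIiIiIiIiIiIiIiIiIiIiIiIiIiIiIiIiIiIiIiIiIiIiIiIiIiIiIiIiIiIiIiIiIiIiIiIiIiIiIiIiIiIiIiIiIiIiIiIiIiIiIiIiIiIRIiIiIiIiIiIiIiIiIiIiIiIiIiIiIiIiIiIiIiIiIRESERERERERESIiIiIiIiIiIiIiIiIiIiIiIiIiIiERERERERERERERIiIiIiIiIiIiIiIiIiIiIiIiIiIiERERERERERERERESIiIiIiIiIiIiIiIiIiIiIiIiIiIhERERERERERERERIiIiIiIiIiIiIiIiIiIiIiIiIiIiIRERERERERERERESIiIiIiIiIiIiERERERERIiIiIiIhEREREREREREREREiIiIiIiIiEREREREREREiIiIiIiERERERERERERERERIiIiIiEREREREREREREREiIiIiIhERERERERERERERERIiIiIRERERERERERERERIiIiIiEREREREREREREREREiIiIhERERERERERERERESIiIiIREREREREREREREREREiIiERERERERERERERERIiIiIRERERERERERERERERERIiIRERERERERERERERESIiIREREREREREREREREREREiImEREREREREREREREREiIhERERERERERERERERERESIiYRERERERERERERERESIhERERERERERERERERERERIiJhEREREREREREREREREREREREREREREREREREREREiImEREREREREREREREREREREREREREREREREREREREiIiERERERERERERERERERERERERERERERERERERERESIiKBERERERERERERERERERERERERERERERERERERERIiIoERERERERERERERERERERERERERERERERERERERESIigRERERERERERERERERERERERERERERERERERERERESKBEREREREREREREREREREREREREREREREREREREREREhERERERERERERERERERERERERERERERERERERERERERERERERERERERERERERERERERERERERERERERERERERERERERERERERERERERERERERERERERERERERERERERFBERERERERERERERERERERERERERERERERERERERERFEERERERERERERERERERERERERERERERERERERERERFEQRERERERERERERERERERERERERERERERERERERERFERBERERERERERERERERERERERERERERERERERERERFEREEREREREREREREREREREREREREREREREREREREREUREQRERERERERERERERERERERERERERERERERERERFERERBERERERERERERERERERERERERERERERERERERFEREREERERERERERERERERERQRERERERREERERFBEREUREREQRERERERERERERERERFERERERERERERERERBERRERERBURERERERERERERERFEREREREREREREREREQRFEREREVRERERERERERERERFERERERERERERERERERERERERERVERF3EREREREREREURERERERERERERERERERERERERFURF3cRERERGZkRERRERERERERERERERERERERERERE"/>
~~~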